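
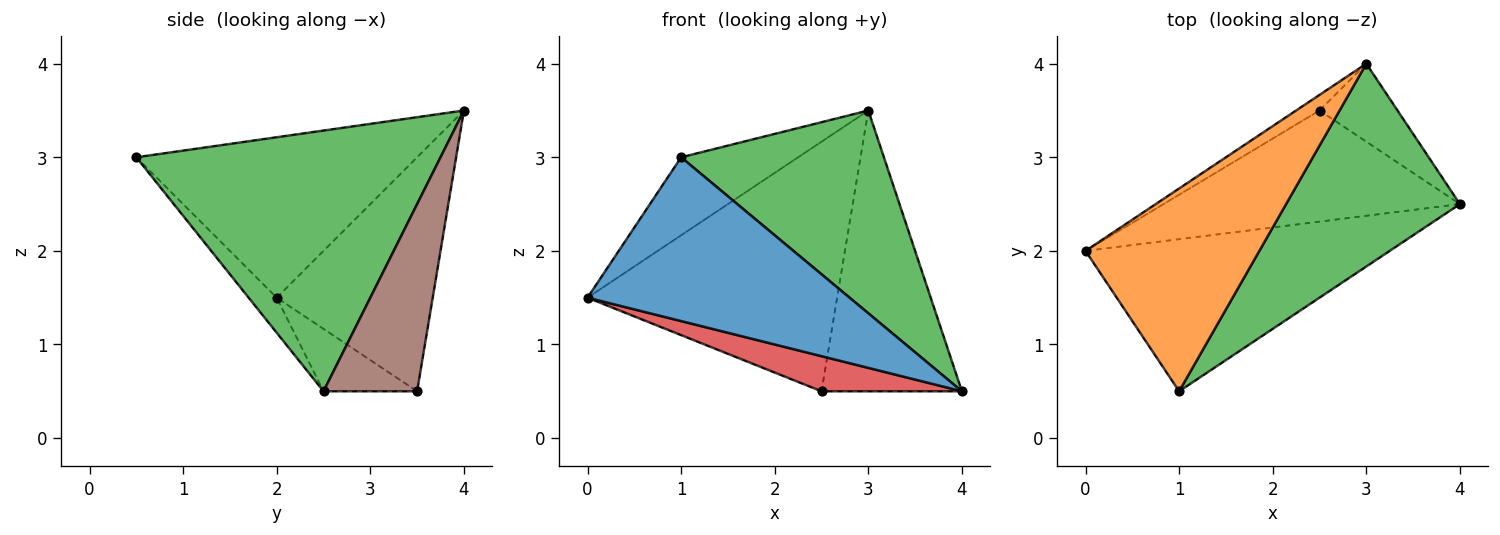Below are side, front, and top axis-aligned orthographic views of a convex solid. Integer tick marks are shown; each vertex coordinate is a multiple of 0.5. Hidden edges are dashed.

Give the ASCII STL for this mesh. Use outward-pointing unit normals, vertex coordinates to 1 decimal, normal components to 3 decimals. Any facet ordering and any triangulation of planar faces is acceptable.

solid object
 facet normal -0.078 -0.731 -0.678
  outer loop
   vertex 1.0 0.5 3.0
   vertex 0.0 2.0 1.5
   vertex 4.0 2.5 0.5
  endloop
 endfacet
 facet normal -0.653 0.272 0.707
  outer loop
   vertex 3.0 4.0 3.5
   vertex 0.0 2.0 1.5
   vertex 1.0 0.5 3.0
  endloop
 endfacet
 facet normal 0.728 -0.485 0.485
  outer loop
   vertex 3.0 4.0 3.5
   vertex 1.0 0.5 3.0
   vertex 4.0 2.5 0.5
  endloop
 endfacet
 facet normal -0.197 -0.295 -0.935
  outer loop
   vertex 2.5 3.5 0.5
   vertex 4.0 2.5 0.5
   vertex 0.0 2.0 1.5
  endloop
 endfacet
 facet normal -0.529 0.847 -0.053
  outer loop
   vertex 2.5 3.5 0.5
   vertex 0.0 2.0 1.5
   vertex 3.0 4.0 3.5
  endloop
 endfacet
 facet normal 0.540 0.811 -0.225
  outer loop
   vertex 2.5 3.5 0.5
   vertex 3.0 4.0 3.5
   vertex 4.0 2.5 0.5
  endloop
 endfacet
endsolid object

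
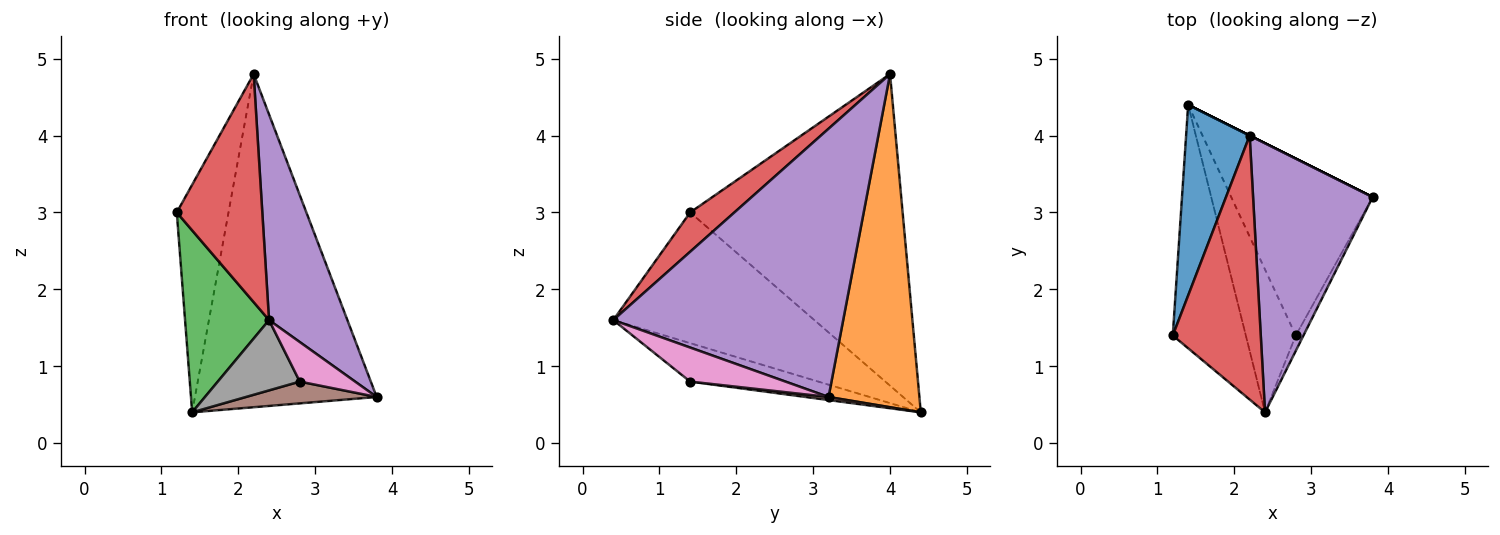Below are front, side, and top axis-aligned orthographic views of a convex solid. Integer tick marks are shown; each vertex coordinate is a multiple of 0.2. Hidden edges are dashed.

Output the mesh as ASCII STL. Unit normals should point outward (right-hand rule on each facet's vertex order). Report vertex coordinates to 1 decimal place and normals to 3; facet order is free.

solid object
 facet normal -0.953 0.232 0.194
  outer loop
   vertex 2.2 4.0 4.8
   vertex 1.4 4.4 0.4
   vertex 1.2 1.4 3.0
  endloop
 endfacet
 facet normal 0.447 0.894 0.000
  outer loop
   vertex 2.2 4.0 4.8
   vertex 3.8 3.2 0.6
   vertex 1.4 4.4 0.4
  endloop
 endfacet
 facet normal -0.820 -0.343 -0.458
  outer loop
   vertex 2.4 0.4 1.6
   vertex 1.2 1.4 3.0
   vertex 1.4 4.4 0.4
  endloop
 endfacet
 facet normal 0.320 -0.619 0.717
  outer loop
   vertex 2.4 0.4 1.6
   vertex 2.2 4.0 4.8
   vertex 1.2 1.4 3.0
  endloop
 endfacet
 facet normal 0.872 -0.297 0.389
  outer loop
   vertex 2.4 0.4 1.6
   vertex 3.8 3.2 0.6
   vertex 2.2 4.0 4.8
  endloop
 endfacet
 facet normal 0.022 -0.122 -0.992
  outer loop
   vertex 2.8 1.4 0.8
   vertex 1.4 4.4 0.4
   vertex 3.8 3.2 0.6
  endloop
 endfacet
 facet normal 0.849 -0.493 -0.192
  outer loop
   vertex 2.8 1.4 0.8
   vertex 3.8 3.2 0.6
   vertex 2.4 0.4 1.6
  endloop
 endfacet
 facet normal -0.568 -0.364 -0.738
  outer loop
   vertex 2.8 1.4 0.8
   vertex 2.4 0.4 1.6
   vertex 1.4 4.4 0.4
  endloop
 endfacet
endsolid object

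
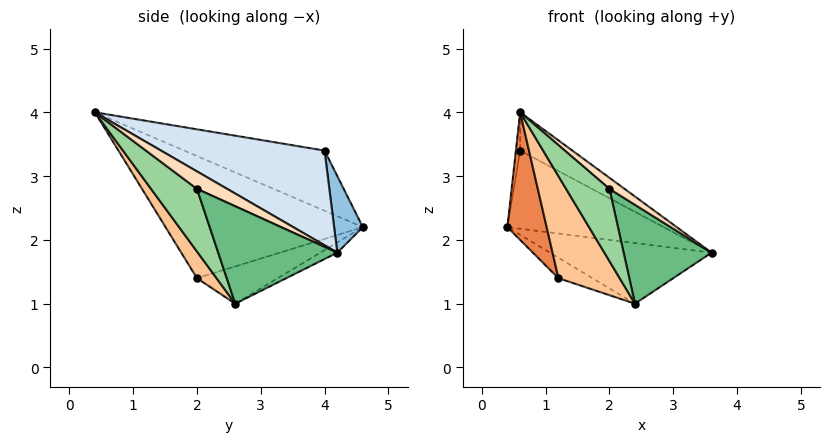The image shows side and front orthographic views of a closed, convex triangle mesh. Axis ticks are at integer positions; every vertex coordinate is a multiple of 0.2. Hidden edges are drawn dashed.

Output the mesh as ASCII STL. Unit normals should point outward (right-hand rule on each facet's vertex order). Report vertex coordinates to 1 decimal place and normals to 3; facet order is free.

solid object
 facet normal -0.050 0.476 -0.878
  outer loop
   vertex 2.4 2.6 1.0
   vertex 0.4 4.6 2.2
   vertex 3.6 4.2 1.8
  endloop
 endfacet
 facet normal 0.164 0.893 0.419
  outer loop
   vertex 0.6 4.0 3.4
   vertex 3.6 4.2 1.8
   vertex 0.4 4.6 2.2
  endloop
 endfacet
 facet normal -0.983 0.030 0.179
  outer loop
   vertex 0.6 4.0 3.4
   vertex 0.4 4.6 2.2
   vertex 0.6 0.4 4.0
  endloop
 endfacet
 facet normal 0.458 0.146 0.877
  outer loop
   vertex 0.6 4.0 3.4
   vertex 0.6 0.4 4.0
   vertex 3.6 4.2 1.8
  endloop
 endfacet
 facet normal -0.927 -0.184 -0.327
  outer loop
   vertex 1.2 2.0 1.4
   vertex 0.6 0.4 4.0
   vertex 0.4 4.6 2.2
  endloop
 endfacet
 facet normal -0.384 0.162 -0.909
  outer loop
   vertex 1.2 2.0 1.4
   vertex 0.4 4.6 2.2
   vertex 2.4 2.6 1.0
  endloop
 endfacet
 facet normal 0.270 -0.847 -0.459
  outer loop
   vertex 1.2 2.0 1.4
   vertex 2.4 2.6 1.0
   vertex 0.6 0.4 4.0
  endloop
 endfacet
 facet normal 0.816 -0.408 0.408
  outer loop
   vertex 2.0 2.0 2.8
   vertex 3.6 4.2 1.8
   vertex 0.6 0.4 4.0
  endloop
 endfacet
 facet normal 0.804 -0.594 -0.019
  outer loop
   vertex 2.0 2.0 2.8
   vertex 2.4 2.6 1.0
   vertex 3.6 4.2 1.8
  endloop
 endfacet
 facet normal 0.725 -0.685 -0.067
  outer loop
   vertex 2.0 2.0 2.8
   vertex 0.6 0.4 4.0
   vertex 2.4 2.6 1.0
  endloop
 endfacet
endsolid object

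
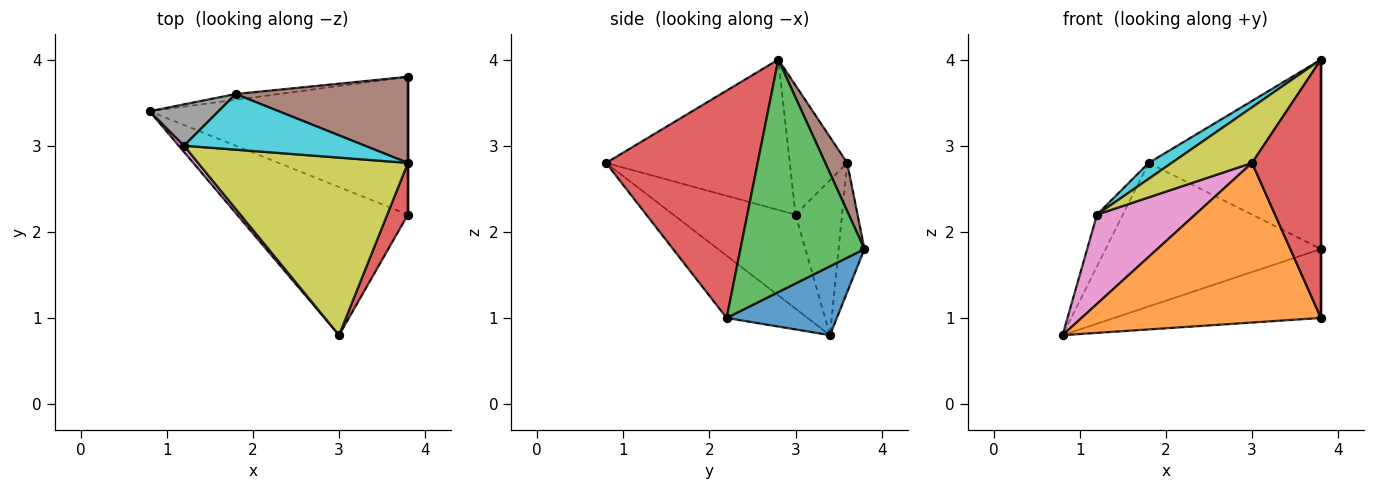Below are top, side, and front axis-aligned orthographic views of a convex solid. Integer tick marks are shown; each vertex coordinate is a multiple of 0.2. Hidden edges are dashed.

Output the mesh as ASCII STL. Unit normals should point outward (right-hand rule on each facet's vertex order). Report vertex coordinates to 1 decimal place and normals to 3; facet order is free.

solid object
 facet normal 0.232 0.435 -0.870
  outer loop
   vertex 3.8 2.2 1.0
   vertex 0.8 3.4 0.8
   vertex 3.8 3.8 1.8
  endloop
 endfacet
 facet normal -0.241 -0.711 -0.660
  outer loop
   vertex 3.8 2.2 1.0
   vertex 3.0 0.8 2.8
   vertex 0.8 3.4 0.8
  endloop
 endfacet
 facet normal 1.000 0.000 0.000
  outer loop
   vertex 3.8 2.2 1.0
   vertex 3.8 3.8 1.8
   vertex 3.8 2.8 4.0
  endloop
 endfacet
 facet normal 0.907 -0.412 0.082
  outer loop
   vertex 3.8 2.2 1.0
   vertex 3.8 2.8 4.0
   vertex 3.0 0.8 2.8
  endloop
 endfacet
 facet normal -0.119 0.992 -0.040
  outer loop
   vertex 1.8 3.6 2.8
   vertex 3.8 3.8 1.8
   vertex 0.8 3.4 0.8
  endloop
 endfacet
 facet normal 0.115 0.904 0.411
  outer loop
   vertex 1.8 3.6 2.8
   vertex 3.8 2.8 4.0
   vertex 3.8 3.8 1.8
  endloop
 endfacet
 facet normal -0.779 -0.625 0.044
  outer loop
   vertex 1.2 3.0 2.2
   vertex 0.8 3.4 0.8
   vertex 3.0 0.8 2.8
  endloop
 endfacet
 facet normal -0.815 0.453 0.362
  outer loop
   vertex 1.2 3.0 2.2
   vertex 1.8 3.6 2.8
   vertex 0.8 3.4 0.8
  endloop
 endfacet
 facet normal -0.564 -0.247 0.788
  outer loop
   vertex 1.2 3.0 2.2
   vertex 3.0 0.8 2.8
   vertex 3.8 2.8 4.0
  endloop
 endfacet
 facet normal -0.566 -0.226 0.793
  outer loop
   vertex 1.2 3.0 2.2
   vertex 3.8 2.8 4.0
   vertex 1.8 3.6 2.8
  endloop
 endfacet
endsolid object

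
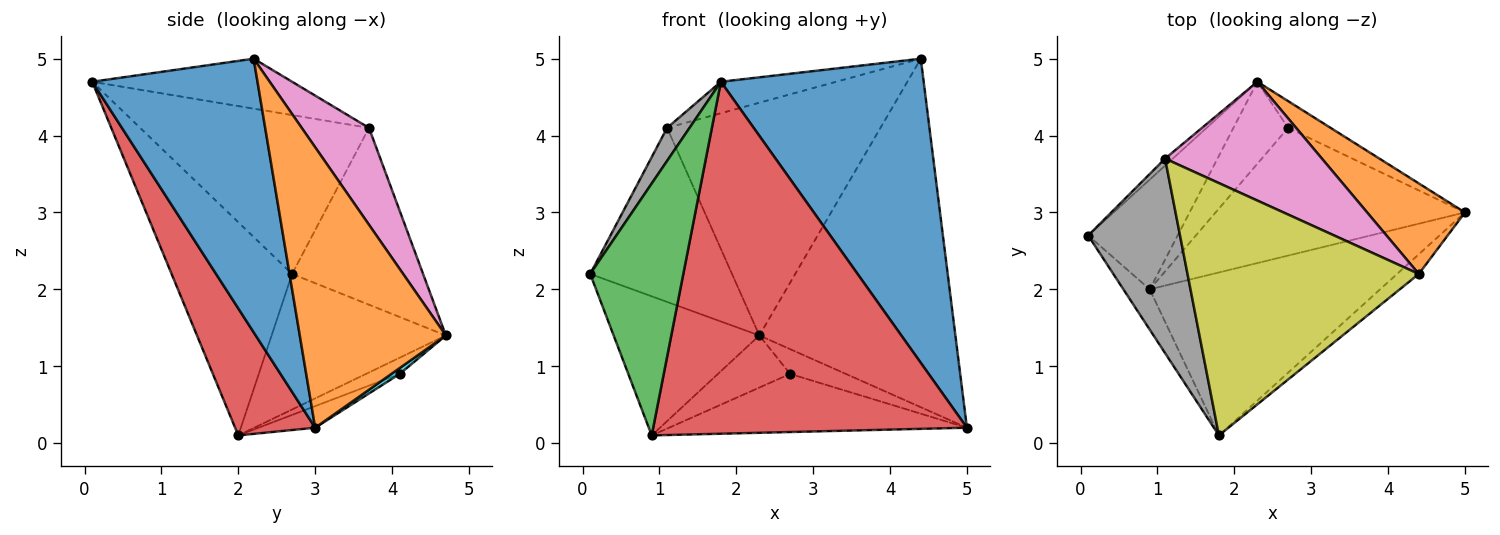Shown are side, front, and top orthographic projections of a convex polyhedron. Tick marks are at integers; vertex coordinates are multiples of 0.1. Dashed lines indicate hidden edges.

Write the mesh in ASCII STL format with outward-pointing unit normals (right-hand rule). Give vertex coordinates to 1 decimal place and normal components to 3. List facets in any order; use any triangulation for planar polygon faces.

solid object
 facet normal 0.631 -0.774 -0.050
  outer loop
   vertex 4.4 2.2 5.0
   vertex 1.8 0.1 4.7
   vertex 5.0 3.0 0.2
  endloop
 endfacet
 facet normal 0.585 0.785 0.204
  outer loop
   vertex 2.3 4.7 1.4
   vertex 4.4 2.2 5.0
   vertex 5.0 3.0 0.2
  endloop
 endfacet
 facet normal -0.788 -0.608 -0.097
  outer loop
   vertex 0.9 2.0 0.1
   vertex 1.8 0.1 4.7
   vertex 0.1 2.7 2.2
  endloop
 endfacet
 facet normal 0.226 -0.884 -0.409
  outer loop
   vertex 0.9 2.0 0.1
   vertex 5.0 3.0 0.2
   vertex 1.8 0.1 4.7
  endloop
 endfacet
 facet normal -0.685 0.572 -0.452
  outer loop
   vertex 0.9 2.0 0.1
   vertex 0.1 2.7 2.2
   vertex 2.3 4.7 1.4
  endloop
 endfacet
 facet normal -0.678 0.734 -0.029
  outer loop
   vertex 1.1 3.7 4.1
   vertex 2.3 4.7 1.4
   vertex 0.1 2.7 2.2
  endloop
 endfacet
 facet normal 0.270 0.857 0.438
  outer loop
   vertex 1.1 3.7 4.1
   vertex 4.4 2.2 5.0
   vertex 2.3 4.7 1.4
  endloop
 endfacet
 facet normal -0.863 -0.085 0.499
  outer loop
   vertex 1.1 3.7 4.1
   vertex 0.1 2.7 2.2
   vertex 1.8 0.1 4.7
  endloop
 endfacet
 facet normal -0.210 0.121 0.970
  outer loop
   vertex 1.1 3.7 4.1
   vertex 1.8 0.1 4.7
   vertex 4.4 2.2 5.0
  endloop
 endfacet
 facet normal 0.101 0.676 -0.730
  outer loop
   vertex 2.7 4.1 0.9
   vertex 2.3 4.7 1.4
   vertex 5.0 3.0 0.2
  endloop
 endfacet
 facet normal -0.079 0.413 -0.907
  outer loop
   vertex 2.7 4.1 0.9
   vertex 5.0 3.0 0.2
   vertex 0.9 2.0 0.1
  endloop
 endfacet
 facet normal -0.243 0.520 -0.819
  outer loop
   vertex 2.7 4.1 0.9
   vertex 0.9 2.0 0.1
   vertex 2.3 4.7 1.4
  endloop
 endfacet
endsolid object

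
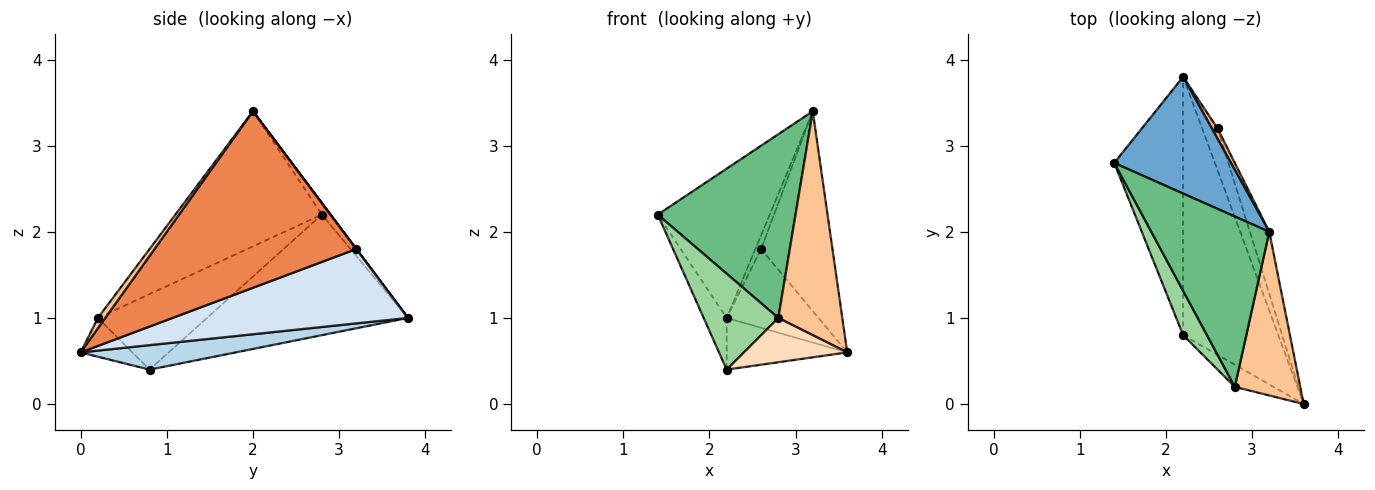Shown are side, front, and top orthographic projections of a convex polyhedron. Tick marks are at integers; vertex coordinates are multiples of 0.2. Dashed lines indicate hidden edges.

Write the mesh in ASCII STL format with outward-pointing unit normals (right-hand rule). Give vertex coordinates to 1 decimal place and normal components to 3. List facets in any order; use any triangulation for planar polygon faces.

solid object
 facet normal -0.060 0.786 0.615
  outer loop
   vertex 3.2 2.0 3.4
   vertex 2.2 3.8 1.0
   vertex 1.4 2.8 2.2
  endloop
 endfacet
 facet normal -0.864 0.099 -0.494
  outer loop
   vertex 2.2 0.8 0.4
   vertex 1.4 2.8 2.2
   vertex 2.2 3.8 1.0
  endloop
 endfacet
 facet normal 0.244 0.190 -0.951
  outer loop
   vertex 2.2 0.8 0.4
   vertex 2.2 3.8 1.0
   vertex 3.6 0.0 0.6
  endloop
 endfacet
 facet normal 0.915 0.357 -0.190
  outer loop
   vertex 2.6 3.2 1.8
   vertex 3.6 0.0 0.6
   vertex 2.2 3.8 1.0
  endloop
 endfacet
 facet normal 0.938 0.332 -0.103
  outer loop
   vertex 2.6 3.2 1.8
   vertex 3.2 2.0 3.4
   vertex 3.6 0.0 0.6
  endloop
 endfacet
 facet normal 0.000 0.800 0.600
  outer loop
   vertex 2.6 3.2 1.8
   vertex 2.2 3.8 1.0
   vertex 3.2 2.0 3.4
  endloop
 endfacet
 facet normal 0.093 -0.804 0.587
  outer loop
   vertex 2.8 0.2 1.0
   vertex 3.6 0.0 0.6
   vertex 3.2 2.0 3.4
  endloop
 endfacet
 facet normal -0.408 -0.816 -0.408
  outer loop
   vertex 2.8 0.2 1.0
   vertex 2.2 0.8 0.4
   vertex 3.6 0.0 0.6
  endloop
 endfacet
 facet normal -0.615 -0.578 0.536
  outer loop
   vertex 2.8 0.2 1.0
   vertex 3.2 2.0 3.4
   vertex 1.4 2.8 2.2
  endloop
 endfacet
 facet normal -0.799 -0.546 0.252
  outer loop
   vertex 2.8 0.2 1.0
   vertex 1.4 2.8 2.2
   vertex 2.2 0.8 0.4
  endloop
 endfacet
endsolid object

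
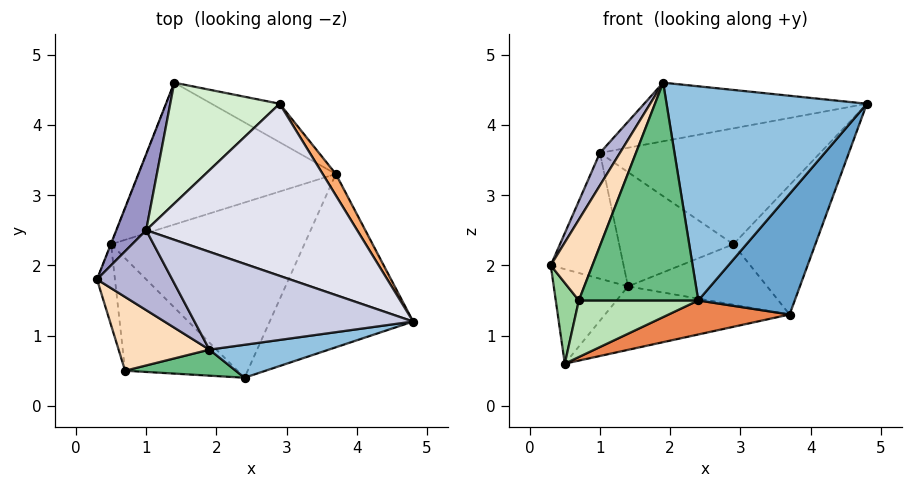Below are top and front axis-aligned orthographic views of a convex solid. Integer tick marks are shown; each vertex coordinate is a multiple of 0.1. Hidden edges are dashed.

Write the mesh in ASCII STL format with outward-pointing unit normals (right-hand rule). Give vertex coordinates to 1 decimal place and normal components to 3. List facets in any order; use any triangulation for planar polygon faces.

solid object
 facet normal 0.754 -0.375 -0.539
  outer loop
   vertex 3.7 3.3 1.3
   vertex 4.8 1.2 4.3
   vertex 2.4 0.4 1.5
  endloop
 endfacet
 facet normal 0.150 -0.977 0.150
  outer loop
   vertex 1.9 0.8 4.6
   vertex 2.4 0.4 1.5
   vertex 4.8 1.2 4.3
  endloop
 endfacet
 facet normal -0.931 0.365 -0.002
  outer loop
   vertex 0.5 2.3 0.6
   vertex 0.3 1.8 2.0
   vertex 1.4 4.6 1.7
  endloop
 endfacet
 facet normal 0.072 0.407 -0.910
  outer loop
   vertex 0.5 2.3 0.6
   vertex 1.4 4.6 1.7
   vertex 3.7 3.3 1.3
  endloop
 endfacet
 facet normal 0.265 -0.184 -0.947
  outer loop
   vertex 0.5 2.3 0.6
   vertex 3.7 3.3 1.3
   vertex 2.4 0.4 1.5
  endloop
 endfacet
 facet normal 0.821 0.563 0.093
  outer loop
   vertex 2.9 4.3 2.3
   vertex 4.8 1.2 4.3
   vertex 3.7 3.3 1.3
  endloop
 endfacet
 facet normal 0.358 0.788 -0.501
  outer loop
   vertex 2.9 4.3 2.3
   vertex 3.7 3.3 1.3
   vertex 1.4 4.6 1.7
  endloop
 endfacet
 facet normal -0.841 -0.399 0.364
  outer loop
   vertex 0.7 0.5 1.5
   vertex 1.9 0.8 4.6
   vertex 0.3 1.8 2.0
  endloop
 endfacet
 facet normal -0.058 -0.991 0.118
  outer loop
   vertex 0.7 0.5 1.5
   vertex 2.4 0.4 1.5
   vertex 1.9 0.8 4.6
  endloop
 endfacet
 facet normal -0.954 -0.212 -0.212
  outer loop
   vertex 0.7 0.5 1.5
   vertex 0.3 1.8 2.0
   vertex 0.5 2.3 0.6
  endloop
 endfacet
 facet normal -0.026 -0.449 -0.893
  outer loop
   vertex 0.7 0.5 1.5
   vertex 0.5 2.3 0.6
   vertex 2.4 0.4 1.5
  endloop
 endfacet
 facet normal -0.152 0.679 0.718
  outer loop
   vertex 1.0 2.5 3.6
   vertex 2.9 4.3 2.3
   vertex 1.4 4.6 1.7
  endloop
 endfacet
 facet normal -0.898 0.377 0.228
  outer loop
   vertex 1.0 2.5 3.6
   vertex 1.4 4.6 1.7
   vertex 0.3 1.8 2.0
  endloop
 endfacet
 facet normal -0.867 -0.188 0.461
  outer loop
   vertex 1.0 2.5 3.6
   vertex 0.3 1.8 2.0
   vertex 1.9 0.8 4.6
  endloop
 endfacet
 facet normal 0.018 0.514 0.858
  outer loop
   vertex 1.0 2.5 3.6
   vertex 1.9 0.8 4.6
   vertex 4.8 1.2 4.3
  endloop
 endfacet
 facet normal 0.038 0.558 0.829
  outer loop
   vertex 1.0 2.5 3.6
   vertex 4.8 1.2 4.3
   vertex 2.9 4.3 2.3
  endloop
 endfacet
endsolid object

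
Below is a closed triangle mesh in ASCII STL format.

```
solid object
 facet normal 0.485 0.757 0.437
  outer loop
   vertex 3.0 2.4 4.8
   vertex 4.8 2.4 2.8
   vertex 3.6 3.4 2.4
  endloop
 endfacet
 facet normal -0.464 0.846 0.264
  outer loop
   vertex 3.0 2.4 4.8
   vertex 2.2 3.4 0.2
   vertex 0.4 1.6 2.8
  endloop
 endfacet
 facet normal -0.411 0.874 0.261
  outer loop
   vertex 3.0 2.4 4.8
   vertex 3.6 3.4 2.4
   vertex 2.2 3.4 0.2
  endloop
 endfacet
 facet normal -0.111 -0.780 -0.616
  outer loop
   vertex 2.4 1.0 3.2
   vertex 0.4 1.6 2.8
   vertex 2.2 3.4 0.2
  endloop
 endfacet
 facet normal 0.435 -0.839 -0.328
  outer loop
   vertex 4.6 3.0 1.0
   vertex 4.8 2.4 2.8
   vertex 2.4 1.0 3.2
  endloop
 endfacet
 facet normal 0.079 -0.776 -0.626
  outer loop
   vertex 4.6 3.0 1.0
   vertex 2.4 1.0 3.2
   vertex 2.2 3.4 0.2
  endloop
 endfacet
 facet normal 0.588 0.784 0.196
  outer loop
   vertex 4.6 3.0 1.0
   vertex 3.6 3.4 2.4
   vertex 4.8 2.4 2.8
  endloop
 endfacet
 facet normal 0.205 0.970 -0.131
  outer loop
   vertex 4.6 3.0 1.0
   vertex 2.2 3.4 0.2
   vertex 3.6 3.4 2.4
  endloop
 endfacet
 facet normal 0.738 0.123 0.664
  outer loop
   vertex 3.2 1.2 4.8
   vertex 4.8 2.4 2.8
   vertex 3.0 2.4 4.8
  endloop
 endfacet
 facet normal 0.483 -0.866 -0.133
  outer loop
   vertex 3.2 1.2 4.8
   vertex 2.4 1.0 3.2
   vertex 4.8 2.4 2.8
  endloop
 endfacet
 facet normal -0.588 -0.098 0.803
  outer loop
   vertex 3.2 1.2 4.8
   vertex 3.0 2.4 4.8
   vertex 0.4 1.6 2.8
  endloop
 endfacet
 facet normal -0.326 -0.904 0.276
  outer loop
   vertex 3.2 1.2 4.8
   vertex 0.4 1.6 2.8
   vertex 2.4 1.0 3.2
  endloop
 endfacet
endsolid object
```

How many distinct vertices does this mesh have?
8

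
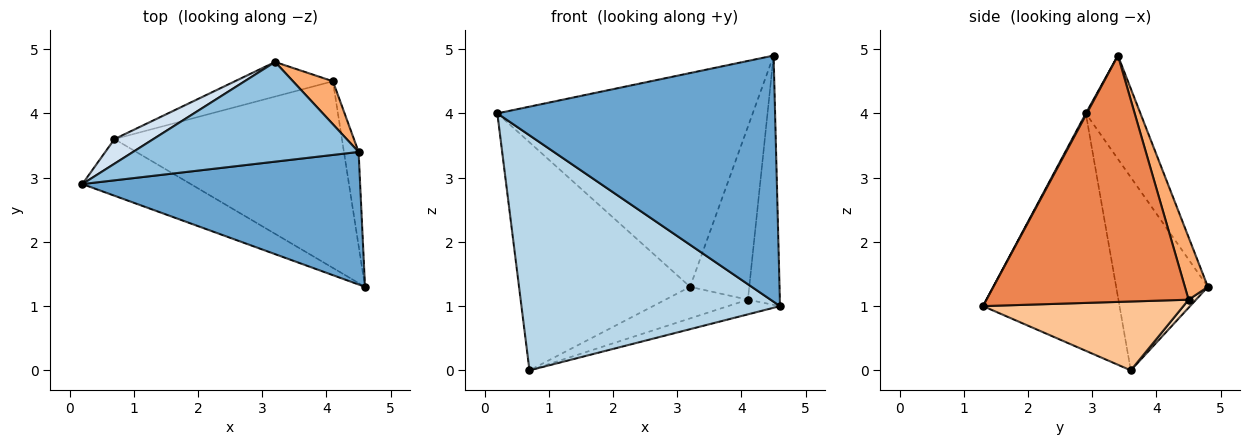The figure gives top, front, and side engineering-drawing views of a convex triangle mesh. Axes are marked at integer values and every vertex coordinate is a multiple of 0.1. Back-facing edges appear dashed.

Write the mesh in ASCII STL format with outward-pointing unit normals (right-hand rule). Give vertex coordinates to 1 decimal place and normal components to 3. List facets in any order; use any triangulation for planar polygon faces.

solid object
 facet normal 0.003 -0.880 0.474
  outer loop
   vertex 4.5 3.4 4.9
   vertex 0.2 2.9 4.0
   vertex 4.6 1.3 1.0
  endloop
 endfacet
 facet normal -0.190 0.890 0.415
  outer loop
   vertex 4.5 3.4 4.9
   vertex 3.2 4.8 1.3
   vertex 0.2 2.9 4.0
  endloop
 endfacet
 facet normal -0.457 -0.865 -0.208
  outer loop
   vertex 0.7 3.6 0.0
   vertex 4.6 1.3 1.0
   vertex 0.2 2.9 4.0
  endloop
 endfacet
 facet normal -0.470 0.877 0.095
  outer loop
   vertex 0.7 3.6 0.0
   vertex 0.2 2.9 4.0
   vertex 3.2 4.8 1.3
  endloop
 endfacet
 facet normal 0.986 0.156 -0.059
  outer loop
   vertex 4.1 4.5 1.1
   vertex 4.5 3.4 4.9
   vertex 4.6 1.3 1.0
  endloop
 endfacet
 facet normal 0.353 0.908 0.226
  outer loop
   vertex 4.1 4.5 1.1
   vertex 3.2 4.8 1.3
   vertex 4.5 3.4 4.9
  endloop
 endfacet
 facet normal 0.289 0.075 -0.954
  outer loop
   vertex 4.1 4.5 1.1
   vertex 4.6 1.3 1.0
   vertex 0.7 3.6 0.0
  endloop
 endfacet
 facet normal 0.060 0.673 -0.737
  outer loop
   vertex 4.1 4.5 1.1
   vertex 0.7 3.6 0.0
   vertex 3.2 4.8 1.3
  endloop
 endfacet
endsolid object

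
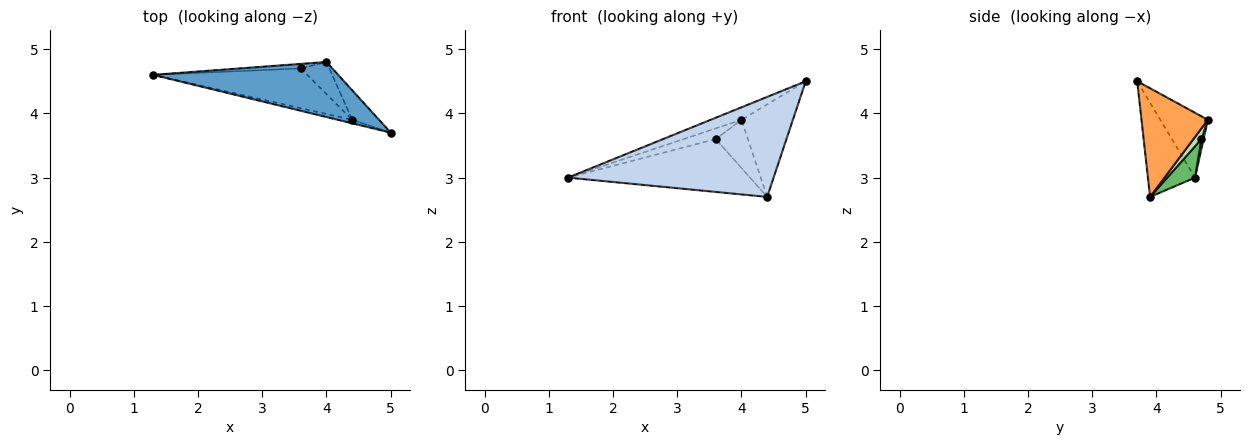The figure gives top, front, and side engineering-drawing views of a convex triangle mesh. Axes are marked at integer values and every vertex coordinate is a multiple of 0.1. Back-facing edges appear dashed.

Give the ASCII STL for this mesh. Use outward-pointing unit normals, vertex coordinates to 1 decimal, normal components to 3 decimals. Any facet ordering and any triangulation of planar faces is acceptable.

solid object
 facet normal -0.323 0.210 0.923
  outer loop
   vertex 4.0 4.8 3.9
   vertex 1.3 4.6 3.0
   vertex 5.0 3.7 4.5
  endloop
 endfacet
 facet normal -0.223 -0.974 -0.034
  outer loop
   vertex 4.4 3.9 2.7
   vertex 5.0 3.7 4.5
   vertex 1.3 4.6 3.0
  endloop
 endfacet
 facet normal 0.776 0.601 -0.192
  outer loop
   vertex 4.4 3.9 2.7
   vertex 4.0 4.8 3.9
   vertex 5.0 3.7 4.5
  endloop
 endfacet
 facet normal 0.061 0.920 -0.388
  outer loop
   vertex 3.6 4.7 3.6
   vertex 1.3 4.6 3.0
   vertex 4.0 4.8 3.9
  endloop
 endfacet
 facet normal 0.121 0.793 -0.597
  outer loop
   vertex 3.6 4.7 3.6
   vertex 4.4 3.9 2.7
   vertex 1.3 4.6 3.0
  endloop
 endfacet
 facet normal 0.204 0.815 -0.543
  outer loop
   vertex 3.6 4.7 3.6
   vertex 4.0 4.8 3.9
   vertex 4.4 3.9 2.7
  endloop
 endfacet
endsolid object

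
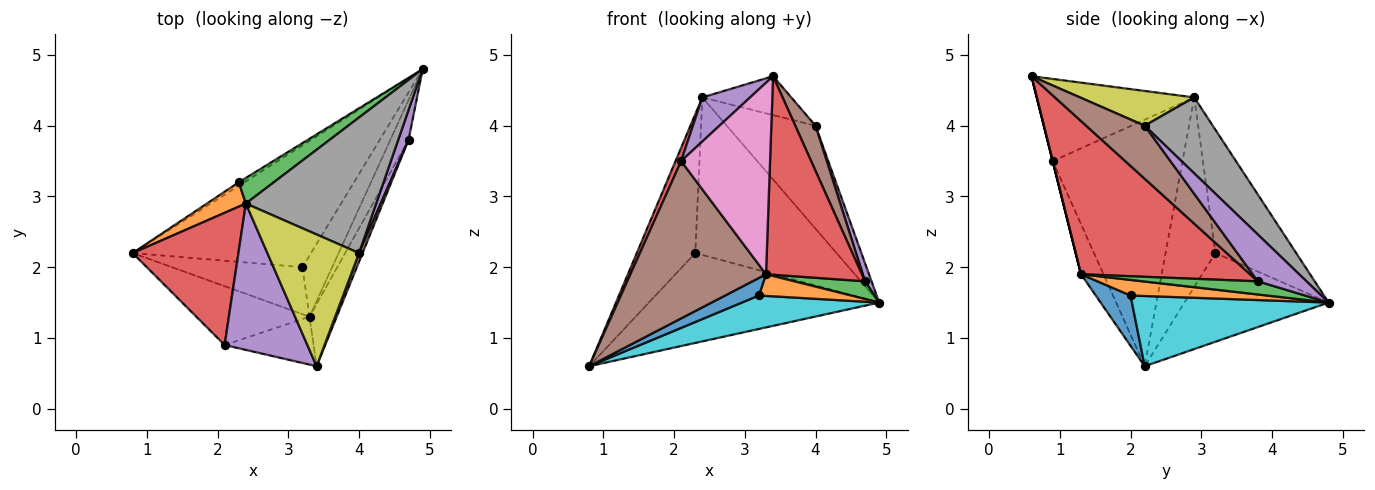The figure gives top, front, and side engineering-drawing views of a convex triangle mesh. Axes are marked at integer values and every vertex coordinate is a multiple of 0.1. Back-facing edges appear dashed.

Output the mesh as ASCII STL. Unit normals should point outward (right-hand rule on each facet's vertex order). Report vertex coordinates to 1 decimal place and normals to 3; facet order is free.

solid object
 facet normal -0.530 0.847 -0.033
  outer loop
   vertex 2.3 3.2 2.2
   vertex 4.9 4.8 1.5
   vertex 0.8 2.2 0.6
  endloop
 endfacet
 facet normal -0.644 0.754 0.132
  outer loop
   vertex 2.4 2.9 4.4
   vertex 2.3 3.2 2.2
   vertex 0.8 2.2 0.6
  endloop
 endfacet
 facet normal -0.491 0.860 0.140
  outer loop
   vertex 2.4 2.9 4.4
   vertex 4.9 4.8 1.5
   vertex 2.3 3.2 2.2
  endloop
 endfacet
 facet normal -0.918 -0.040 0.394
  outer loop
   vertex 2.1 0.9 3.5
   vertex 2.4 2.9 4.4
   vertex 0.8 2.2 0.6
  endloop
 endfacet
 facet normal -0.689 -0.209 0.694
  outer loop
   vertex 2.1 0.9 3.5
   vertex 3.4 0.6 4.7
   vertex 2.4 2.9 4.4
  endloop
 endfacet
 facet normal -0.153 -0.926 -0.346
  outer loop
   vertex 2.1 0.9 3.5
   vertex 0.8 2.2 0.6
   vertex 3.3 1.3 1.9
  endloop
 endfacet
 facet normal 0.000 -0.970 -0.243
  outer loop
   vertex 2.1 0.9 3.5
   vertex 3.3 1.3 1.9
   vertex 3.4 0.6 4.7
  endloop
 endfacet
 facet normal 0.421 0.549 0.722
  outer loop
   vertex 4.0 2.2 4.0
   vertex 4.9 4.8 1.5
   vertex 2.4 2.9 4.4
  endloop
 endfacet
 facet normal 0.342 0.266 0.901
  outer loop
   vertex 4.0 2.2 4.0
   vertex 2.4 2.9 4.4
   vertex 3.4 0.6 4.7
  endloop
 endfacet
 facet normal 0.355 -0.248 -0.901
  outer loop
   vertex 3.2 2.0 1.6
   vertex 0.8 2.2 0.6
   vertex 4.9 4.8 1.5
  endloop
 endfacet
 facet normal 0.340 -0.329 -0.881
  outer loop
   vertex 3.2 2.0 1.6
   vertex 3.3 1.3 1.9
   vertex 0.8 2.2 0.6
  endloop
 endfacet
 facet normal 0.443 -0.299 -0.845
  outer loop
   vertex 3.2 2.0 1.6
   vertex 4.9 4.8 1.5
   vertex 3.3 1.3 1.9
  endloop
 endfacet
 facet normal 0.551 -0.339 -0.763
  outer loop
   vertex 4.7 3.8 1.8
   vertex 3.3 1.3 1.9
   vertex 4.9 4.8 1.5
  endloop
 endfacet
 facet normal 0.860 -0.488 -0.153
  outer loop
   vertex 4.7 3.8 1.8
   vertex 3.4 0.6 4.7
   vertex 3.3 1.3 1.9
  endloop
 endfacet
 facet normal 0.968 -0.129 0.214
  outer loop
   vertex 4.7 3.8 1.8
   vertex 4.9 4.8 1.5
   vertex 4.0 2.2 4.0
  endloop
 endfacet
 facet normal 0.943 -0.326 0.063
  outer loop
   vertex 4.7 3.8 1.8
   vertex 4.0 2.2 4.0
   vertex 3.4 0.6 4.7
  endloop
 endfacet
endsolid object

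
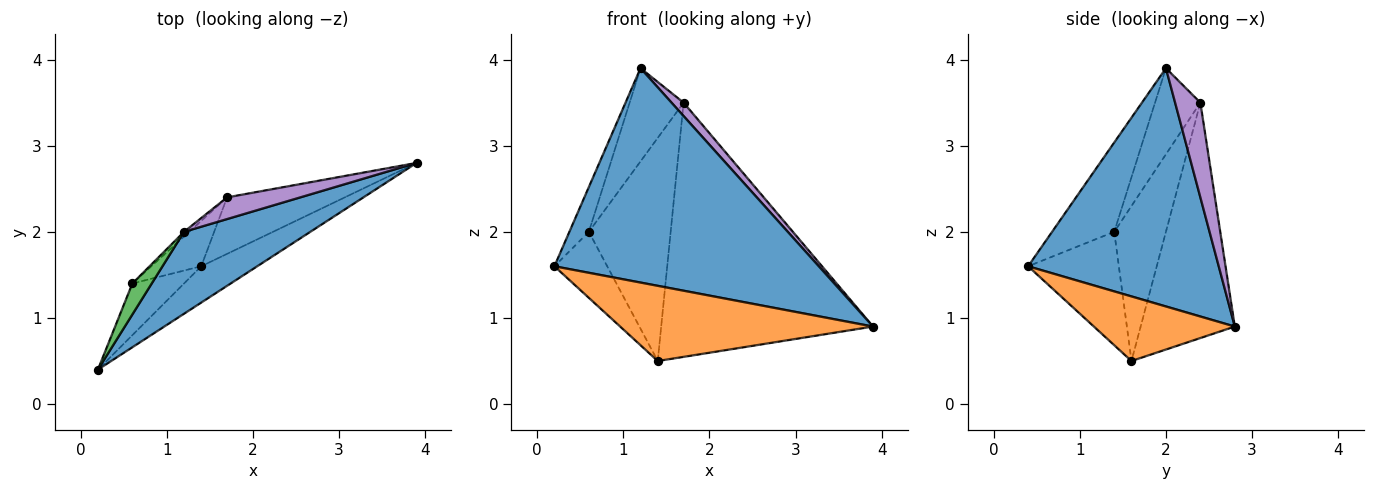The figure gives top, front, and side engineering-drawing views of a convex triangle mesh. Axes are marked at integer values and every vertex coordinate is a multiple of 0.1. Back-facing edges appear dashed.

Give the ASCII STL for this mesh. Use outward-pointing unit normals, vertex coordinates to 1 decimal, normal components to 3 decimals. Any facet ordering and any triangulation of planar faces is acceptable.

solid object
 facet normal 0.559 -0.775 0.296
  outer loop
   vertex 1.2 2.0 3.9
   vertex 0.2 0.4 1.6
   vertex 3.9 2.8 0.9
  endloop
 endfacet
 facet normal 0.449 -0.805 -0.389
  outer loop
   vertex 1.4 1.6 0.5
   vertex 3.9 2.8 0.9
   vertex 0.2 0.4 1.6
  endloop
 endfacet
 facet normal -0.934 0.293 0.203
  outer loop
   vertex 0.6 1.4 2.0
   vertex 0.2 0.4 1.6
   vertex 1.2 2.0 3.9
  endloop
 endfacet
 facet normal -0.804 0.468 -0.366
  outer loop
   vertex 0.6 1.4 2.0
   vertex 1.4 1.6 0.5
   vertex 0.2 0.4 1.6
  endloop
 endfacet
 facet normal 0.740 -0.353 0.572
  outer loop
   vertex 1.7 2.4 3.5
   vertex 1.2 2.0 3.9
   vertex 3.9 2.8 0.9
  endloop
 endfacet
 facet normal -0.398 0.896 -0.199
  outer loop
   vertex 1.7 2.4 3.5
   vertex 3.9 2.8 0.9
   vertex 1.4 1.6 0.5
  endloop
 endfacet
 facet normal -0.643 0.765 -0.039
  outer loop
   vertex 1.7 2.4 3.5
   vertex 0.6 1.4 2.0
   vertex 1.2 2.0 3.9
  endloop
 endfacet
 facet normal -0.526 0.833 -0.170
  outer loop
   vertex 1.7 2.4 3.5
   vertex 1.4 1.6 0.5
   vertex 0.6 1.4 2.0
  endloop
 endfacet
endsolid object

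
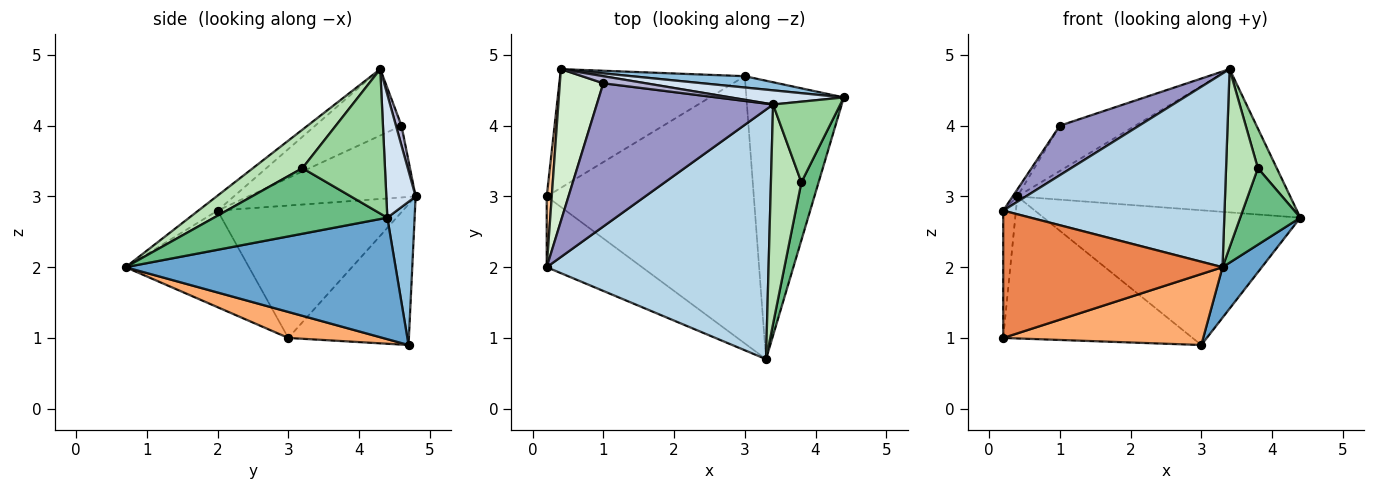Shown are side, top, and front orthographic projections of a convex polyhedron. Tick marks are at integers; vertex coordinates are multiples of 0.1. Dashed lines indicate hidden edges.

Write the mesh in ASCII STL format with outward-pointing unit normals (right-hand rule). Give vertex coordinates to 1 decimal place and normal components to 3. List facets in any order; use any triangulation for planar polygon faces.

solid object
 facet normal 0.775 -0.113 -0.622
  outer loop
   vertex 3.0 4.7 0.9
   vertex 4.4 4.4 2.7
   vertex 3.3 0.7 2.0
  endloop
 endfacet
 facet normal 0.105 0.991 0.083
  outer loop
   vertex 0.4 4.8 3.0
   vertex 4.4 4.4 2.7
   vertex 3.0 4.7 0.9
  endloop
 endfacet
 facet normal -0.053 -0.612 0.789
  outer loop
   vertex 3.4 4.3 4.8
   vertex 0.2 2.0 2.8
   vertex 3.3 0.7 2.0
  endloop
 endfacet
 facet normal 0.106 0.990 0.098
  outer loop
   vertex 3.4 4.3 4.8
   vertex 4.4 4.4 2.7
   vertex 0.4 4.8 3.0
  endloop
 endfacet
 facet normal -0.441 -0.784 -0.436
  outer loop
   vertex 0.2 3.0 1.0
   vertex 3.3 0.7 2.0
   vertex 0.2 2.0 2.8
  endloop
 endfacet
 facet normal 0.120 -0.255 -0.959
  outer loop
   vertex 0.2 3.0 1.0
   vertex 3.0 4.7 0.9
   vertex 3.3 0.7 2.0
  endloop
 endfacet
 facet normal -0.997 0.068 0.038
  outer loop
   vertex 0.2 3.0 1.0
   vertex 0.2 2.0 2.8
   vertex 0.4 4.8 3.0
  endloop
 endfacet
 facet normal -0.439 0.689 -0.576
  outer loop
   vertex 0.2 3.0 1.0
   vertex 0.4 4.8 3.0
   vertex 3.0 4.7 0.9
  endloop
 endfacet
 facet normal 0.917 -0.318 0.241
  outer loop
   vertex 3.8 3.2 3.4
   vertex 3.3 0.7 2.0
   vertex 4.4 4.4 2.7
  endloop
 endfacet
 facet normal 0.888 -0.203 0.413
  outer loop
   vertex 3.8 3.2 3.4
   vertex 4.4 4.4 2.7
   vertex 3.4 4.3 4.8
  endloop
 endfacet
 facet normal 0.700 -0.450 0.554
  outer loop
   vertex 3.8 3.2 3.4
   vertex 3.4 4.3 4.8
   vertex 3.3 0.7 2.0
  endloop
 endfacet
 facet normal -0.855 0.024 0.518
  outer loop
   vertex 1.0 4.6 4.0
   vertex 0.4 4.8 3.0
   vertex 0.2 2.0 2.8
  endloop
 endfacet
 facet normal -0.335 -0.308 0.890
  outer loop
   vertex 1.0 4.6 4.0
   vertex 0.2 2.0 2.8
   vertex 3.4 4.3 4.8
  endloop
 endfacet
 facet normal 0.072 0.985 0.154
  outer loop
   vertex 1.0 4.6 4.0
   vertex 3.4 4.3 4.8
   vertex 0.4 4.8 3.0
  endloop
 endfacet
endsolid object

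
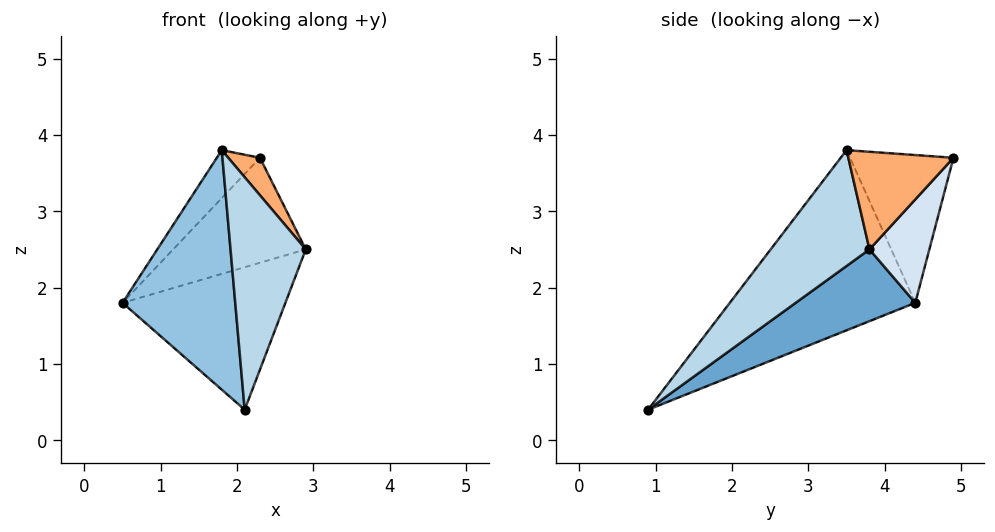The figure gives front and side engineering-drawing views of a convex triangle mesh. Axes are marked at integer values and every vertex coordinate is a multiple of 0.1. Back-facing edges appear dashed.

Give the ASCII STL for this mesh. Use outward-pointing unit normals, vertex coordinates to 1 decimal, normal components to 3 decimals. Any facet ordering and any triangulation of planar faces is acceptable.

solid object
 facet normal 0.354 0.482 -0.801
  outer loop
   vertex 2.1 0.9 0.4
   vertex 0.5 4.4 1.8
   vertex 2.9 3.8 2.5
  endloop
 endfacet
 facet normal -0.813 -0.494 0.306
  outer loop
   vertex 1.8 3.5 3.8
   vertex 0.5 4.4 1.8
   vertex 2.1 0.9 0.4
  endloop
 endfacet
 facet normal 0.702 -0.534 0.471
  outer loop
   vertex 1.8 3.5 3.8
   vertex 2.1 0.9 0.4
   vertex 2.9 3.8 2.5
  endloop
 endfacet
 facet normal 0.348 0.771 -0.533
  outer loop
   vertex 2.3 4.9 3.7
   vertex 2.9 3.8 2.5
   vertex 0.5 4.4 1.8
  endloop
 endfacet
 facet normal -0.730 0.304 0.612
  outer loop
   vertex 2.3 4.9 3.7
   vertex 0.5 4.4 1.8
   vertex 1.8 3.5 3.8
  endloop
 endfacet
 facet normal 0.768 -0.232 0.597
  outer loop
   vertex 2.3 4.9 3.7
   vertex 1.8 3.5 3.8
   vertex 2.9 3.8 2.5
  endloop
 endfacet
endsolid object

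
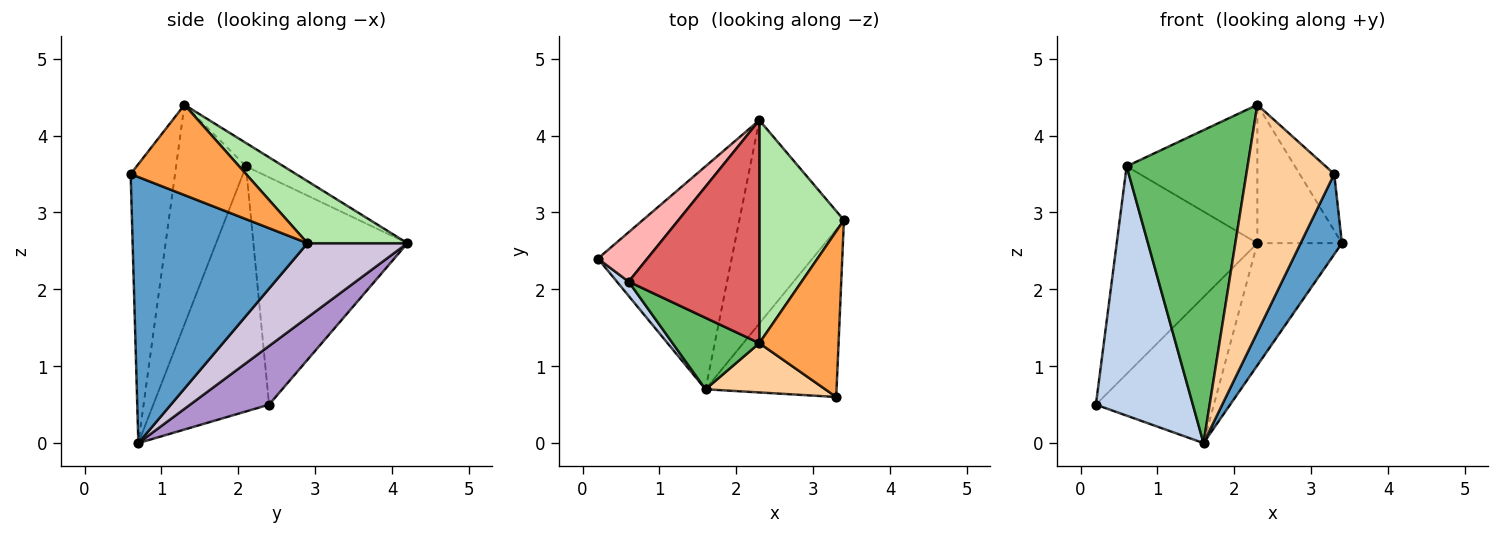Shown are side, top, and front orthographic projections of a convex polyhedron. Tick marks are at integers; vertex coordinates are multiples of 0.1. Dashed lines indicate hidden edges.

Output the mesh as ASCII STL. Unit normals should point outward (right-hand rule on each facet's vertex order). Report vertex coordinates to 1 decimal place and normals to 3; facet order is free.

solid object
 facet normal 0.878 -0.207 -0.432
  outer loop
   vertex 1.6 0.7 0.0
   vertex 3.4 2.9 2.6
   vertex 3.3 0.6 3.5
  endloop
 endfacet
 facet normal -0.766 -0.642 0.037
  outer loop
   vertex 0.6 2.1 3.6
   vertex 0.2 2.4 0.5
   vertex 1.6 0.7 0.0
  endloop
 endfacet
 facet normal 0.733 0.220 0.644
  outer loop
   vertex 2.3 1.3 4.4
   vertex 3.3 0.6 3.5
   vertex 3.4 2.9 2.6
  endloop
 endfacet
 facet normal -0.443 -0.876 0.190
  outer loop
   vertex 2.3 1.3 4.4
   vertex 1.6 0.7 0.0
   vertex 3.3 0.6 3.5
  endloop
 endfacet
 facet normal -0.491 -0.849 0.194
  outer loop
   vertex 2.3 1.3 4.4
   vertex 0.6 2.1 3.6
   vertex 1.6 0.7 0.0
  endloop
 endfacet
 facet normal 0.529 0.448 0.721
  outer loop
   vertex 2.3 4.2 2.6
   vertex 2.3 1.3 4.4
   vertex 3.4 2.9 2.6
  endloop
 endfacet
 facet normal -0.150 0.521 0.840
  outer loop
   vertex 2.3 4.2 2.6
   vertex 0.6 2.1 3.6
   vertex 2.3 1.3 4.4
  endloop
 endfacet
 facet normal -0.729 0.666 0.159
  outer loop
   vertex 2.3 4.2 2.6
   vertex 0.2 2.4 0.5
   vertex 0.6 2.1 3.6
  endloop
 endfacet
 facet normal 0.344 0.515 -0.785
  outer loop
   vertex 2.3 4.2 2.6
   vertex 1.6 0.7 0.0
   vertex 0.2 2.4 0.5
  endloop
 endfacet
 facet normal 0.520 0.440 -0.732
  outer loop
   vertex 2.3 4.2 2.6
   vertex 3.4 2.9 2.6
   vertex 1.6 0.7 0.0
  endloop
 endfacet
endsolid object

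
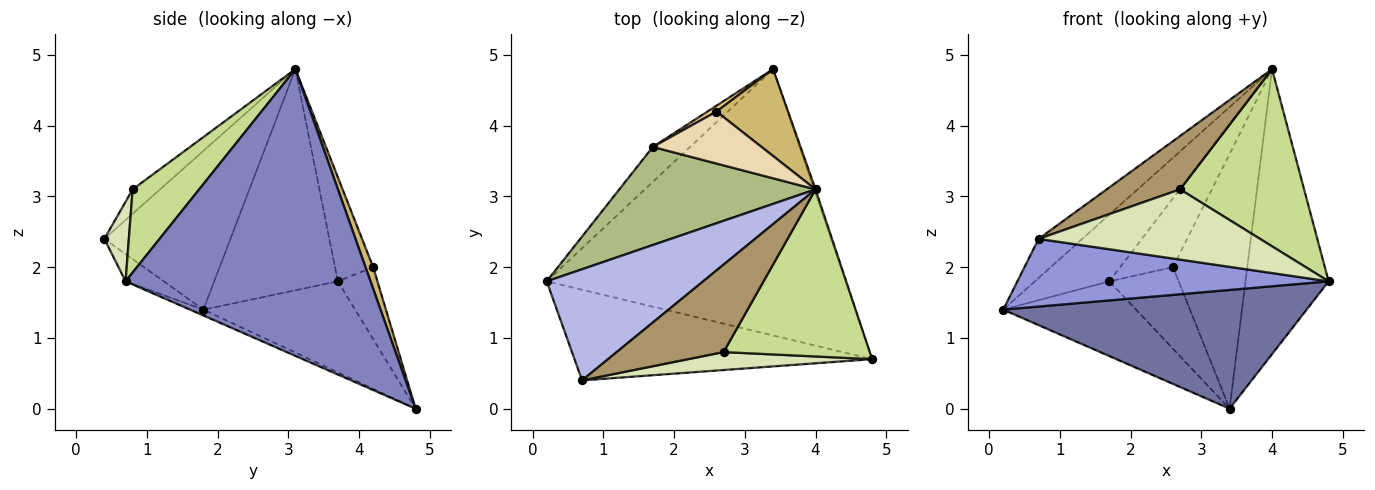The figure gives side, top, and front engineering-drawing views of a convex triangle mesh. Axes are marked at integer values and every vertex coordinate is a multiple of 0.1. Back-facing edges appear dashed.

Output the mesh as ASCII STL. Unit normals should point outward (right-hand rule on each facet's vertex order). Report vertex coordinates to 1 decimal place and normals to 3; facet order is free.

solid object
 facet normal -0.018 -0.407 -0.913
  outer loop
   vertex 3.4 4.8 0.0
   vertex 4.8 0.7 1.8
   vertex 0.2 1.8 1.4
  endloop
 endfacet
 facet normal 0.947 0.321 -0.005
  outer loop
   vertex 4.0 3.1 4.8
   vertex 4.8 0.7 1.8
   vertex 3.4 4.8 0.0
  endloop
 endfacet
 facet normal -0.073 -0.597 -0.799
  outer loop
   vertex 0.7 0.4 2.4
   vertex 0.2 1.8 1.4
   vertex 4.8 0.7 1.8
  endloop
 endfacet
 facet normal -0.692 0.240 0.681
  outer loop
   vertex 0.7 0.4 2.4
   vertex 4.0 3.1 4.8
   vertex 0.2 1.8 1.4
  endloop
 endfacet
 facet normal -0.719 0.630 -0.294
  outer loop
   vertex 1.7 3.7 1.8
   vertex 3.4 4.8 0.0
   vertex 0.2 1.8 1.4
  endloop
 endfacet
 facet normal -0.682 0.411 0.605
  outer loop
   vertex 1.7 3.7 1.8
   vertex 0.2 1.8 1.4
   vertex 4.0 3.1 4.8
  endloop
 endfacet
 facet normal 0.363 -0.678 0.639
  outer loop
   vertex 2.7 0.8 3.1
   vertex 4.8 0.7 1.8
   vertex 4.0 3.1 4.8
  endloop
 endfacet
 facet normal 0.107 -0.963 0.246
  outer loop
   vertex 2.7 0.8 3.1
   vertex 0.7 0.4 2.4
   vertex 4.8 0.7 1.8
  endloop
 endfacet
 facet normal -0.191 -0.511 0.838
  outer loop
   vertex 2.7 0.8 3.1
   vertex 4.0 3.1 4.8
   vertex 0.7 0.4 2.4
  endloop
 endfacet
 facet normal 0.097 0.942 0.321
  outer loop
   vertex 2.6 4.2 2.0
   vertex 4.0 3.1 4.8
   vertex 3.4 4.8 0.0
  endloop
 endfacet
 facet normal -0.495 0.867 0.062
  outer loop
   vertex 2.6 4.2 2.0
   vertex 3.4 4.8 0.0
   vertex 1.7 3.7 1.8
  endloop
 endfacet
 facet normal -0.500 0.691 0.522
  outer loop
   vertex 2.6 4.2 2.0
   vertex 1.7 3.7 1.8
   vertex 4.0 3.1 4.8
  endloop
 endfacet
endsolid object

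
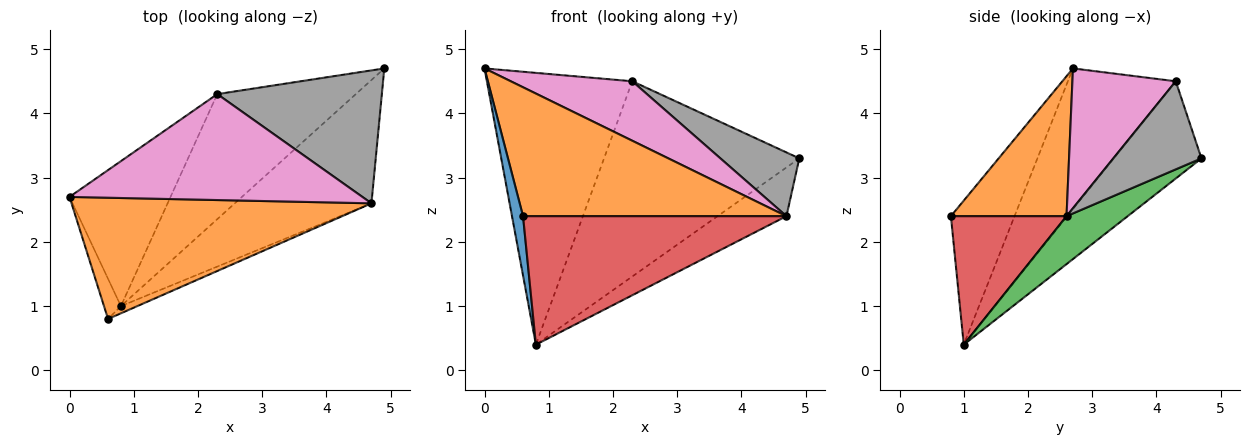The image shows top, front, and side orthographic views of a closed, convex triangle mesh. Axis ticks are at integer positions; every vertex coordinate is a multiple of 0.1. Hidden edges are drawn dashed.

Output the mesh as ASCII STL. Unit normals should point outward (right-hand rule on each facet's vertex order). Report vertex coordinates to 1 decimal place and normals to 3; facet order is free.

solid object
 facet normal -0.979 -0.170 -0.115
  outer loop
   vertex 0.8 1.0 0.4
   vertex 0.6 0.8 2.4
   vertex 0.0 2.7 4.7
  endloop
 endfacet
 facet normal 0.305 -0.694 0.653
  outer loop
   vertex 4.7 2.6 2.4
   vertex 0.0 2.7 4.7
   vertex 0.6 0.8 2.4
  endloop
 endfacet
 facet normal 0.310 0.349 -0.884
  outer loop
   vertex 4.7 2.6 2.4
   vertex 0.8 1.0 0.4
   vertex 4.9 4.7 3.3
  endloop
 endfacet
 facet normal 0.401 -0.914 -0.051
  outer loop
   vertex 4.7 2.6 2.4
   vertex 0.6 0.8 2.4
   vertex 0.8 1.0 0.4
  endloop
 endfacet
 facet normal -0.548 0.738 -0.394
  outer loop
   vertex 2.3 4.3 4.5
   vertex 0.8 1.0 0.4
   vertex 0.0 2.7 4.7
  endloop
 endfacet
 facet normal -0.354 0.788 -0.504
  outer loop
   vertex 2.3 4.3 4.5
   vertex 4.9 4.7 3.3
   vertex 0.8 1.0 0.4
  endloop
 endfacet
 facet normal 0.384 -0.452 0.805
  outer loop
   vertex 2.3 4.3 4.5
   vertex 0.0 2.7 4.7
   vertex 4.7 2.6 2.4
  endloop
 endfacet
 facet normal 0.435 -0.389 0.812
  outer loop
   vertex 2.3 4.3 4.5
   vertex 4.7 2.6 2.4
   vertex 4.9 4.7 3.3
  endloop
 endfacet
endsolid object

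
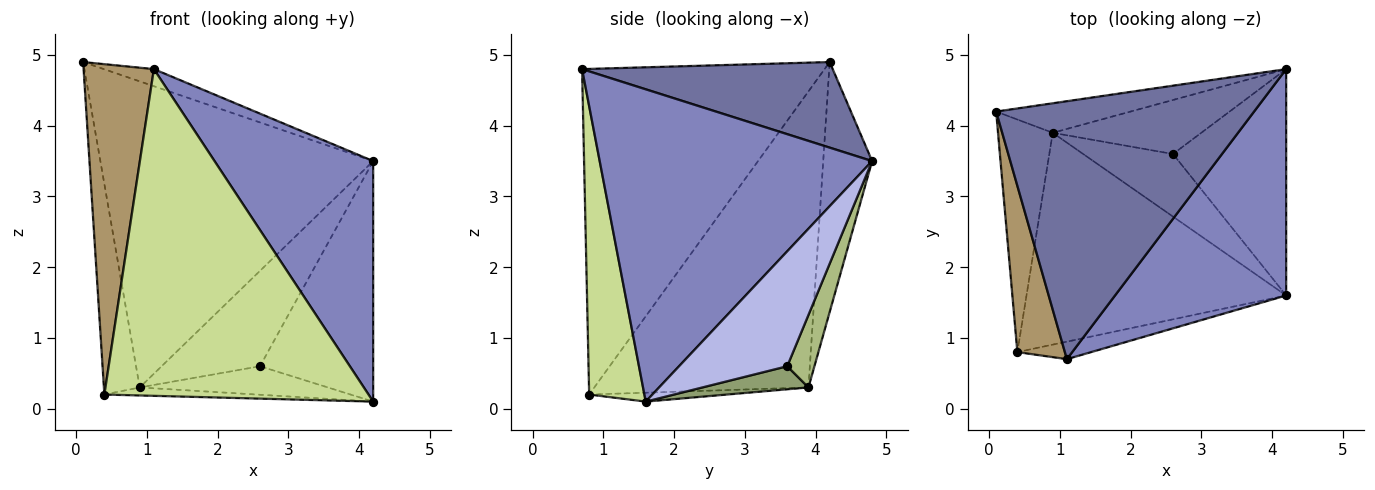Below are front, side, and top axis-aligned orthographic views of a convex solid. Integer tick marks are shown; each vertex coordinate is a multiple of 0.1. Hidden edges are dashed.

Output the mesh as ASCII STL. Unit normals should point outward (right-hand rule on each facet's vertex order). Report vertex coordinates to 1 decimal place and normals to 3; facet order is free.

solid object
 facet normal 0.314 0.063 0.947
  outer loop
   vertex 1.1 0.7 4.8
   vertex 4.2 4.8 3.5
   vertex 0.1 4.2 4.9
  endloop
 endfacet
 facet normal 0.781 -0.455 0.428
  outer loop
   vertex 1.1 0.7 4.8
   vertex 4.2 1.6 0.1
   vertex 4.2 4.8 3.5
  endloop
 endfacet
 facet normal -0.176 0.980 -0.094
  outer loop
   vertex 0.9 3.9 0.3
   vertex 0.1 4.2 4.9
   vertex 4.2 4.8 3.5
  endloop
 endfacet
 facet normal 0.571 0.598 -0.563
  outer loop
   vertex 2.6 3.6 0.6
   vertex 4.2 4.8 3.5
   vertex 4.2 1.6 0.1
  endloop
 endfacet
 facet normal 0.228 0.404 -0.886
  outer loop
   vertex 2.6 3.6 0.6
   vertex 4.2 1.6 0.1
   vertex 0.9 3.9 0.3
  endloop
 endfacet
 facet normal 0.234 0.846 -0.479
  outer loop
   vertex 2.6 3.6 0.6
   vertex 0.9 3.9 0.3
   vertex 4.2 4.8 3.5
  endloop
 endfacet
 facet normal 0.204 -0.977 -0.052
  outer loop
   vertex 0.4 0.8 0.2
   vertex 4.2 1.6 0.1
   vertex 1.1 0.7 4.8
  endloop
 endfacet
 facet normal -0.034 0.038 -0.999
  outer loop
   vertex 0.4 0.8 0.2
   vertex 0.9 3.9 0.3
   vertex 4.2 1.6 0.1
  endloop
 endfacet
 facet normal -0.951 -0.276 0.139
  outer loop
   vertex 0.4 0.8 0.2
   vertex 1.1 0.7 4.8
   vertex 0.1 4.2 4.9
  endloop
 endfacet
 facet normal -0.970 0.162 -0.179
  outer loop
   vertex 0.4 0.8 0.2
   vertex 0.1 4.2 4.9
   vertex 0.9 3.9 0.3
  endloop
 endfacet
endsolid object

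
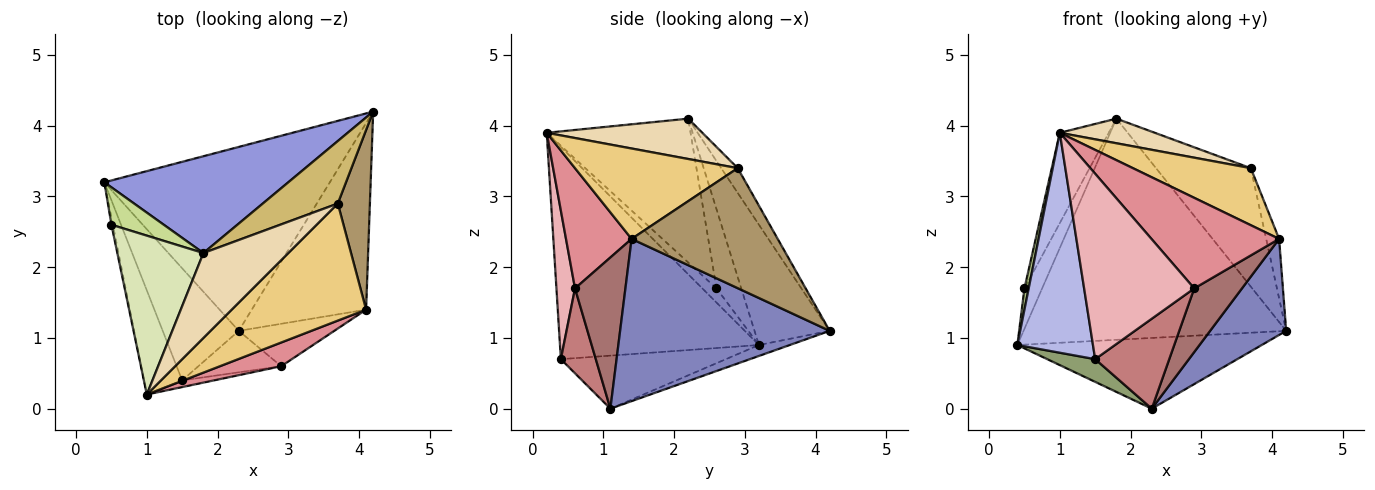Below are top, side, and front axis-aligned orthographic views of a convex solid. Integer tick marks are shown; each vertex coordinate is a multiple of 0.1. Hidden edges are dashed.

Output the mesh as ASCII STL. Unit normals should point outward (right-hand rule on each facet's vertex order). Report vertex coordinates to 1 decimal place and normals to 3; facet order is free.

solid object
 facet normal -0.045 0.359 -0.932
  outer loop
   vertex 2.3 1.1 0.0
   vertex 0.4 3.2 0.9
   vertex 4.2 4.2 1.1
  endloop
 endfacet
 facet normal 0.784 -0.284 -0.552
  outer loop
   vertex 4.1 1.4 2.4
   vertex 2.3 1.1 0.0
   vertex 4.2 4.2 1.1
  endloop
 endfacet
 facet normal -0.254 0.886 0.388
  outer loop
   vertex 1.8 2.2 4.1
   vertex 4.2 4.2 1.1
   vertex 0.4 3.2 0.9
  endloop
 endfacet
 facet normal -0.922 -0.350 -0.166
  outer loop
   vertex 1.5 0.4 0.7
   vertex 1.0 0.2 3.9
   vertex 0.4 3.2 0.9
  endloop
 endfacet
 facet normal -0.564 -0.164 -0.809
  outer loop
   vertex 1.5 0.4 0.7
   vertex 0.4 3.2 0.9
   vertex 2.3 1.1 0.0
  endloop
 endfacet
 facet normal -0.953 -0.286 -0.095
  outer loop
   vertex 0.5 2.6 1.7
   vertex 0.4 3.2 0.9
   vertex 1.0 0.2 3.9
  endloop
 endfacet
 facet normal -0.717 0.512 0.474
  outer loop
   vertex 0.5 2.6 1.7
   vertex 1.8 2.2 4.1
   vertex 0.4 3.2 0.9
  endloop
 endfacet
 facet normal -0.824 0.280 0.493
  outer loop
   vertex 0.5 2.6 1.7
   vertex 1.0 0.2 3.9
   vertex 1.8 2.2 4.1
  endloop
 endfacet
 facet normal 0.963 0.085 0.257
  outer loop
   vertex 3.7 2.9 3.4
   vertex 4.1 1.4 2.4
   vertex 4.2 4.2 1.1
  endloop
 endfacet
 facet normal -0.152 0.874 0.461
  outer loop
   vertex 3.7 2.9 3.4
   vertex 4.2 4.2 1.1
   vertex 1.8 2.2 4.1
  endloop
 endfacet
 facet normal 0.517 -0.375 0.769
  outer loop
   vertex 3.7 2.9 3.4
   vertex 1.0 0.2 3.9
   vertex 4.1 1.4 2.4
  endloop
 endfacet
 facet normal 0.415 -0.253 0.874
  outer loop
   vertex 3.7 2.9 3.4
   vertex 1.8 2.2 4.1
   vertex 1.0 0.2 3.9
  endloop
 endfacet
 facet normal 0.660 -0.625 -0.417
  outer loop
   vertex 2.9 0.6 1.7
   vertex 2.3 1.1 0.0
   vertex 4.1 1.4 2.4
  endloop
 endfacet
 facet normal 0.394 -0.835 -0.385
  outer loop
   vertex 2.9 0.6 1.7
   vertex 1.5 0.4 0.7
   vertex 2.3 1.1 0.0
  endloop
 endfacet
 facet normal 0.445 -0.866 0.227
  outer loop
   vertex 2.9 0.6 1.7
   vertex 4.1 1.4 2.4
   vertex 1.0 0.2 3.9
  endloop
 endfacet
 facet normal 0.166 -0.985 -0.036
  outer loop
   vertex 2.9 0.6 1.7
   vertex 1.0 0.2 3.9
   vertex 1.5 0.4 0.7
  endloop
 endfacet
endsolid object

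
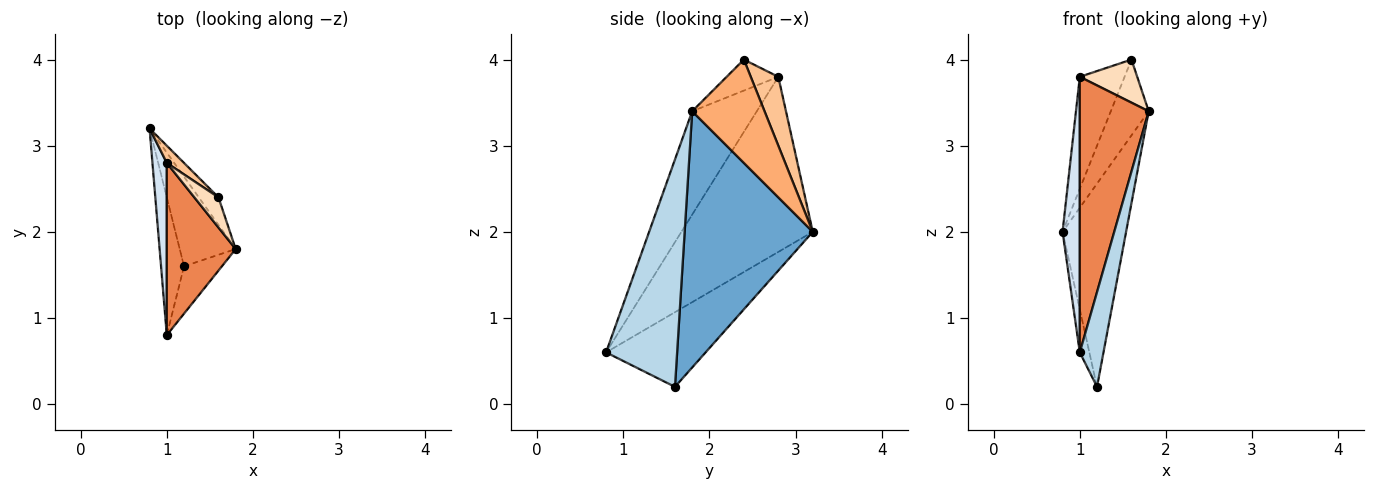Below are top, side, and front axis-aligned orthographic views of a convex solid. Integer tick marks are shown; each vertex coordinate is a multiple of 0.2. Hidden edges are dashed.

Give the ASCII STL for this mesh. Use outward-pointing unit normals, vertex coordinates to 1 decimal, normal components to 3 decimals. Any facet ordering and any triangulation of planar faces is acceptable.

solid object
 facet normal 0.879 0.436 -0.192
  outer loop
   vertex 1.2 1.6 0.2
   vertex 0.8 3.2 2.0
   vertex 1.8 1.8 3.4
  endloop
 endfacet
 facet normal -0.952 0.092 -0.293
  outer loop
   vertex 1.2 1.6 0.2
   vertex 1.0 0.8 0.6
   vertex 0.8 3.2 2.0
  endloop
 endfacet
 facet normal 0.937 -0.312 -0.156
  outer loop
   vertex 1.2 1.6 0.2
   vertex 1.8 1.8 3.4
   vertex 1.0 0.8 0.6
  endloop
 endfacet
 facet normal -0.988 -0.130 0.081
  outer loop
   vertex 1.0 2.8 3.8
   vertex 0.8 3.2 2.0
   vertex 1.0 0.8 0.6
  endloop
 endfacet
 facet normal -0.622 -0.664 0.415
  outer loop
   vertex 1.0 2.8 3.8
   vertex 1.0 0.8 0.6
   vertex 1.8 1.8 3.4
  endloop
 endfacet
 facet normal 0.873 0.458 -0.166
  outer loop
   vertex 1.6 2.4 4.0
   vertex 1.8 1.8 3.4
   vertex 0.8 3.2 2.0
  endloop
 endfacet
 facet normal 0.520 0.844 0.130
  outer loop
   vertex 1.6 2.4 4.0
   vertex 0.8 3.2 2.0
   vertex 1.0 2.8 3.8
  endloop
 endfacet
 facet normal -0.593 -0.659 0.462
  outer loop
   vertex 1.6 2.4 4.0
   vertex 1.0 2.8 3.8
   vertex 1.8 1.8 3.4
  endloop
 endfacet
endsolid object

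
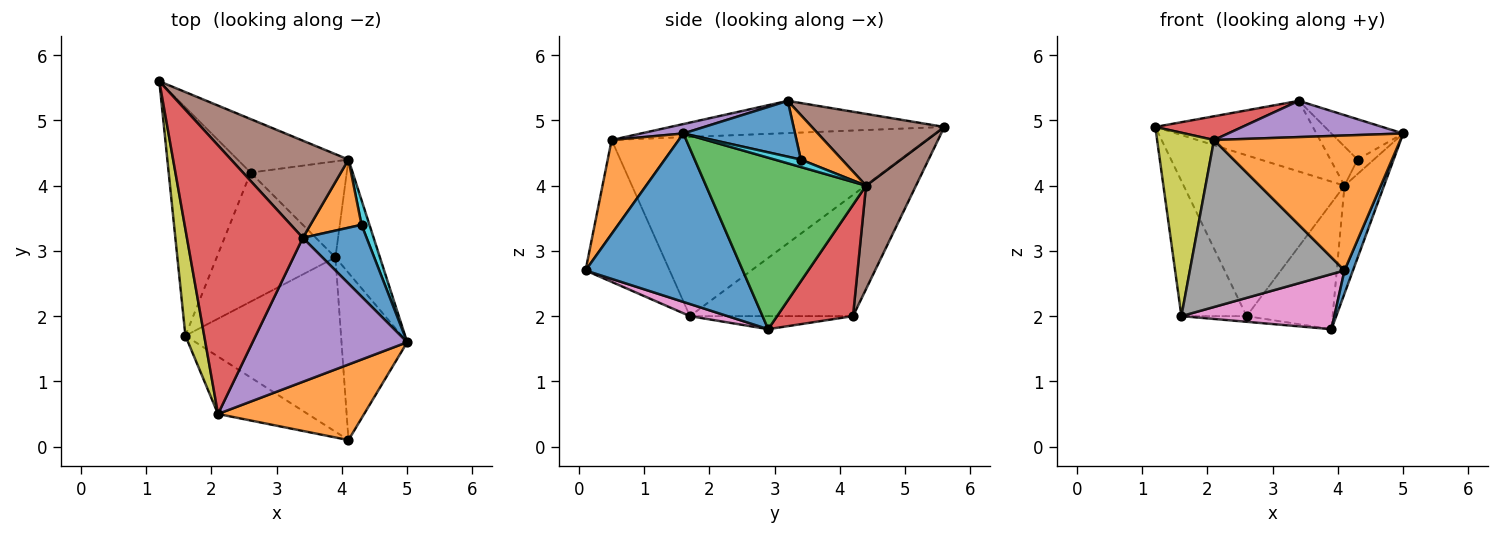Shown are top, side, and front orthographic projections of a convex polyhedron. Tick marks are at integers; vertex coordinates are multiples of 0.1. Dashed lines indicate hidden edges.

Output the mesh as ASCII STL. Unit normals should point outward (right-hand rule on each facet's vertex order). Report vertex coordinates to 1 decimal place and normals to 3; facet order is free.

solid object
 facet normal 0.930 -0.050 -0.363
  outer loop
   vertex 3.9 2.9 1.8
   vertex 5.0 1.6 4.8
   vertex 4.1 0.1 2.7
  endloop
 endfacet
 facet normal 0.300 -0.832 0.466
  outer loop
   vertex 2.1 0.5 4.7
   vertex 4.1 0.1 2.7
   vertex 5.0 1.6 4.8
  endloop
 endfacet
 facet normal 0.941 0.233 -0.244
  outer loop
   vertex 4.1 4.4 4.0
   vertex 5.0 1.6 4.8
   vertex 3.9 2.9 1.8
  endloop
 endfacet
 facet normal -0.267 -0.085 0.960
  outer loop
   vertex 3.4 3.2 5.3
   vertex 1.2 5.6 4.9
   vertex 2.1 0.5 4.7
  endloop
 endfacet
 facet normal 0.059 -0.244 0.968
  outer loop
   vertex 3.4 3.2 5.3
   vertex 2.1 0.5 4.7
   vertex 5.0 1.6 4.8
  endloop
 endfacet
 facet normal 0.443 0.527 0.725
  outer loop
   vertex 3.4 3.2 5.3
   vertex 4.1 4.4 4.0
   vertex 1.2 5.6 4.9
  endloop
 endfacet
 facet normal 0.074 -0.300 -0.951
  outer loop
   vertex 1.6 1.7 2.0
   vertex 3.9 2.9 1.8
   vertex 4.1 0.1 2.7
  endloop
 endfacet
 facet normal -0.457 -0.841 -0.289
  outer loop
   vertex 1.6 1.7 2.0
   vertex 4.1 0.1 2.7
   vertex 2.1 0.5 4.7
  endloop
 endfacet
 facet normal -0.979 -0.177 0.103
  outer loop
   vertex 1.6 1.7 2.0
   vertex 2.1 0.5 4.7
   vertex 1.2 5.6 4.9
  endloop
 endfacet
 facet normal 0.630 0.394 0.669
  outer loop
   vertex 4.3 3.4 4.4
   vertex 5.0 1.6 4.8
   vertex 4.1 4.4 4.0
  endloop
 endfacet
 facet normal 0.606 0.390 0.693
  outer loop
   vertex 4.3 3.4 4.4
   vertex 3.4 3.2 5.3
   vertex 5.0 1.6 4.8
  endloop
 endfacet
 facet normal 0.603 0.397 0.692
  outer loop
   vertex 4.3 3.4 4.4
   vertex 4.1 4.4 4.0
   vertex 3.4 3.2 5.3
  endloop
 endfacet
 facet normal -0.109 0.044 -0.993
  outer loop
   vertex 2.6 4.2 2.0
   vertex 3.9 2.9 1.8
   vertex 1.6 1.7 2.0
  endloop
 endfacet
 facet normal 0.575 0.651 -0.496
  outer loop
   vertex 2.6 4.2 2.0
   vertex 4.1 4.4 4.0
   vertex 3.9 2.9 1.8
  endloop
 endfacet
 facet normal -0.786 0.315 -0.532
  outer loop
   vertex 2.6 4.2 2.0
   vertex 1.6 1.7 2.0
   vertex 1.2 5.6 4.9
  endloop
 endfacet
 facet normal 0.283 0.910 -0.303
  outer loop
   vertex 2.6 4.2 2.0
   vertex 1.2 5.6 4.9
   vertex 4.1 4.4 4.0
  endloop
 endfacet
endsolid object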